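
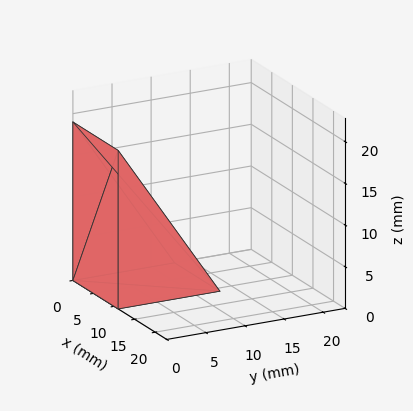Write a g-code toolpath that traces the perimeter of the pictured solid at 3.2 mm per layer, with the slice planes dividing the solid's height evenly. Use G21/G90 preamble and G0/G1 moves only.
Reading the render: the shape is a wedge (ramp): 11 × 13 mm base, rising to 19 mm along the y=0 edge and sloping linearly to z=0 at y=13 (dimensions read to the nearest mm from the axis ticks). For the g-code, the solid's height is divided into equal slices at the stated Δz and each level perimeter traced with G1 moves after a G0 lift.

; perimeter-only toolpath
G21 ; units = mm
G90 ; absolute positioning
G28 ; home
; layer 1
G0 Z3.2
G0 X0.0 Y0.0
G1 X11.0 Y0.0
G1 X11.0 Y10.8
G1 X0.0 Y10.8
G1 X0.0 Y0.0
; layer 2
G0 Z6.3
G0 X0.0 Y0.0
G1 X11.0 Y0.0
G1 X11.0 Y8.7
G1 X0.0 Y8.7
G1 X0.0 Y0.0
; layer 3
G0 Z9.5
G0 X0.0 Y0.0
G1 X11.0 Y0.0
G1 X11.0 Y6.5
G1 X0.0 Y6.5
G1 X0.0 Y0.0
; layer 4
G0 Z12.7
G0 X0.0 Y0.0
G1 X11.0 Y0.0
G1 X11.0 Y4.3
G1 X0.0 Y4.3
G1 X0.0 Y0.0
; layer 5
G0 Z15.8
G0 X0.0 Y0.0
G1 X11.0 Y0.0
G1 X11.0 Y2.2
G1 X0.0 Y2.2
G1 X0.0 Y0.0
M2 ; end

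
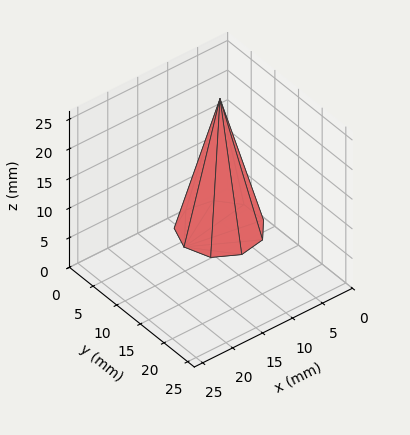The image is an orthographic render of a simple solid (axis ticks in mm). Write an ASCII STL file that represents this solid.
Reading the render: the shape is a regular 9-sided pyramid, base circumscribed radius ≈ 6 mm, apex at z ≈ 22 mm (dimensions read to the nearest mm from the axis ticks). For the STL, each face is triangulated and given an outward normal.

solid part
  facet normal 0.0000 0.0000 -1.0000
    outer loop
      vertex 7.04 11.91 0.00
      vertex 10.60 9.86 0.00
      vertex 12.00 6.00 0.00
    endloop
  endfacet
  facet normal 0.0000 0.0000 -1.0000
    outer loop
      vertex 3.00 11.20 0.00
      vertex 7.04 11.91 0.00
      vertex 12.00 6.00 0.00
    endloop
  endfacet
  facet normal 0.0000 0.0000 -1.0000
    outer loop
      vertex 0.36 8.05 0.00
      vertex 3.00 11.20 0.00
      vertex 12.00 6.00 0.00
    endloop
  endfacet
  facet normal 0.0000 0.0000 -1.0000
    outer loop
      vertex 0.36 3.95 0.00
      vertex 0.36 8.05 0.00
      vertex 12.00 6.00 0.00
    endloop
  endfacet
  facet normal 0.0000 0.0000 -1.0000
    outer loop
      vertex 3.00 0.80 0.00
      vertex 0.36 3.95 0.00
      vertex 12.00 6.00 0.00
    endloop
  endfacet
  facet normal 0.0000 0.0000 -1.0000
    outer loop
      vertex 7.04 0.09 0.00
      vertex 3.00 0.80 0.00
      vertex 12.00 6.00 0.00
    endloop
  endfacet
  facet normal 0.0000 0.0000 -1.0000
    outer loop
      vertex 10.60 2.14 0.00
      vertex 7.04 0.09 0.00
      vertex 12.00 6.00 0.00
    endloop
  endfacet
  facet normal 0.9106 0.3303 0.2484
    outer loop
      vertex 12.00 6.00 0.00
      vertex 10.60 9.86 0.00
      vertex 6.00 6.00 22.00
    endloop
  endfacet
  facet normal 0.4834 0.8394 0.2484
    outer loop
      vertex 10.60 9.86 0.00
      vertex 7.04 11.91 0.00
      vertex 6.00 6.00 22.00
    endloop
  endfacet
  facet normal -0.1677 0.9540 0.2484
    outer loop
      vertex 7.04 11.91 0.00
      vertex 3.00 11.20 0.00
      vertex 6.00 6.00 22.00
    endloop
  endfacet
  facet normal -0.7424 0.6222 0.2483
    outer loop
      vertex 3.00 11.20 0.00
      vertex 0.36 8.05 0.00
      vertex 6.00 6.00 22.00
    endloop
  endfacet
  facet normal -0.9687 0.0000 0.2483
    outer loop
      vertex 0.36 8.05 0.00
      vertex 0.36 3.95 0.00
      vertex 6.00 6.00 22.00
    endloop
  endfacet
  facet normal -0.7424 -0.6222 0.2483
    outer loop
      vertex 0.36 3.95 0.00
      vertex 3.00 0.80 0.00
      vertex 6.00 6.00 22.00
    endloop
  endfacet
  facet normal -0.1677 -0.9540 0.2484
    outer loop
      vertex 3.00 0.80 0.00
      vertex 7.04 0.09 0.00
      vertex 6.00 6.00 22.00
    endloop
  endfacet
  facet normal 0.4834 -0.8394 0.2484
    outer loop
      vertex 7.04 0.09 0.00
      vertex 10.60 2.14 0.00
      vertex 6.00 6.00 22.00
    endloop
  endfacet
  facet normal 0.9106 -0.3303 0.2484
    outer loop
      vertex 10.60 2.14 0.00
      vertex 12.00 6.00 0.00
      vertex 6.00 6.00 22.00
    endloop
  endfacet
endsolid part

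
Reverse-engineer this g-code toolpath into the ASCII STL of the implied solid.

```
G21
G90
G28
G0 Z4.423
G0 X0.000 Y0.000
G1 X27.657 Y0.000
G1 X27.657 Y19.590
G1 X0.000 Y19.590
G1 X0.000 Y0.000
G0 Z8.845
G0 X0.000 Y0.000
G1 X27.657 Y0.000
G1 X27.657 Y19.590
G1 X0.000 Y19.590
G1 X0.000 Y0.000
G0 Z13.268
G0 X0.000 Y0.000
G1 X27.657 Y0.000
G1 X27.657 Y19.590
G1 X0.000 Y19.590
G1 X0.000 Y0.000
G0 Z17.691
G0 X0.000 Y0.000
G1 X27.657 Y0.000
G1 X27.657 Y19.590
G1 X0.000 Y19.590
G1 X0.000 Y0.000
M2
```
solid part
  facet normal 0.0000 0.0000 -1.0000
    outer loop
      vertex 27.657 19.590 0.000
      vertex 27.657 0.000 0.000
      vertex 0.000 0.000 0.000
    endloop
  endfacet
  facet normal 0.0000 0.0000 -1.0000
    outer loop
      vertex 0.000 19.590 0.000
      vertex 27.657 19.590 0.000
      vertex 0.000 0.000 0.000
    endloop
  endfacet
  facet normal 0.0000 0.0000 1.0000
    outer loop
      vertex 0.000 0.000 17.691
      vertex 27.657 0.000 17.691
      vertex 27.657 19.590 17.691
    endloop
  endfacet
  facet normal 0.0000 0.0000 1.0000
    outer loop
      vertex 0.000 0.000 17.691
      vertex 27.657 19.590 17.691
      vertex 0.000 19.590 17.691
    endloop
  endfacet
  facet normal 0.0000 -1.0000 0.0000
    outer loop
      vertex 0.000 0.000 0.000
      vertex 27.657 0.000 0.000
      vertex 27.657 0.000 17.691
    endloop
  endfacet
  facet normal 0.0000 -1.0000 0.0000
    outer loop
      vertex 0.000 0.000 0.000
      vertex 27.657 0.000 17.691
      vertex 0.000 0.000 17.691
    endloop
  endfacet
  facet normal 0.0000 1.0000 0.0000
    outer loop
      vertex 27.657 19.590 17.691
      vertex 27.657 19.590 0.000
      vertex 0.000 19.590 0.000
    endloop
  endfacet
  facet normal 0.0000 1.0000 0.0000
    outer loop
      vertex 0.000 19.590 17.691
      vertex 27.657 19.590 17.691
      vertex 0.000 19.590 0.000
    endloop
  endfacet
  facet normal -1.0000 0.0000 0.0000
    outer loop
      vertex 0.000 19.590 17.691
      vertex 0.000 19.590 0.000
      vertex 0.000 0.000 0.000
    endloop
  endfacet
  facet normal -1.0000 0.0000 0.0000
    outer loop
      vertex 0.000 0.000 17.691
      vertex 0.000 19.590 17.691
      vertex 0.000 0.000 0.000
    endloop
  endfacet
  facet normal 1.0000 0.0000 0.0000
    outer loop
      vertex 27.657 0.000 0.000
      vertex 27.657 19.590 0.000
      vertex 27.657 19.590 17.691
    endloop
  endfacet
  facet normal 1.0000 0.0000 0.0000
    outer loop
      vertex 27.657 0.000 0.000
      vertex 27.657 19.590 17.691
      vertex 27.657 0.000 17.691
    endloop
  endfacet
endsolid part

The G0 Z moves step by Δz≈4.423 mm. Every layer's G1 loop is the same polygon, so the solid is a straight extrusion of it from z=0 to z≈17.7. Closing with flat bottom and top caps and triangulating gives 12 facets — a rectangular box, roughly 27.7 × 19.6 mm footprint and 17.7 mm tall.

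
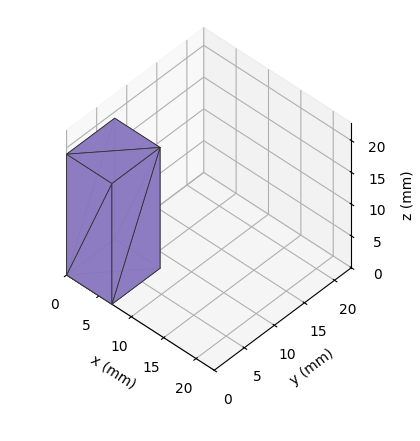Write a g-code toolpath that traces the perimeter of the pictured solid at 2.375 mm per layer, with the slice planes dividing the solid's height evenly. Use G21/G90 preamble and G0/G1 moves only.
Reading the render: the shape is a rectangular box, roughly 7 × 8 mm footprint and 19 mm tall (dimensions read to the nearest mm from the axis ticks). For the g-code, the solid's height is divided into equal slices at the stated Δz and each level perimeter traced with G1 moves after a G0 lift.

; perimeter-only toolpath
G21 ; units = mm
G90 ; absolute positioning
G28 ; home
; layer 1
G0 Z2.375
G0 X0.000 Y0.000
G1 X7.000 Y0.000
G1 X7.000 Y8.000
G1 X0.000 Y8.000
G1 X0.000 Y0.000
; layer 2
G0 Z4.750
G0 X0.000 Y0.000
G1 X7.000 Y0.000
G1 X7.000 Y8.000
G1 X0.000 Y8.000
G1 X0.000 Y0.000
; layer 3
G0 Z7.125
G0 X0.000 Y0.000
G1 X7.000 Y0.000
G1 X7.000 Y8.000
G1 X0.000 Y8.000
G1 X0.000 Y0.000
; layer 4
G0 Z9.500
G0 X0.000 Y0.000
G1 X7.000 Y0.000
G1 X7.000 Y8.000
G1 X0.000 Y8.000
G1 X0.000 Y0.000
; layer 5
G0 Z11.875
G0 X0.000 Y0.000
G1 X7.000 Y0.000
G1 X7.000 Y8.000
G1 X0.000 Y8.000
G1 X0.000 Y0.000
; layer 6
G0 Z14.250
G0 X0.000 Y0.000
G1 X7.000 Y0.000
G1 X7.000 Y8.000
G1 X0.000 Y8.000
G1 X0.000 Y0.000
; layer 7
G0 Z16.625
G0 X0.000 Y0.000
G1 X7.000 Y0.000
G1 X7.000 Y8.000
G1 X0.000 Y8.000
G1 X0.000 Y0.000
; layer 8
G0 Z19.000
G0 X0.000 Y0.000
G1 X7.000 Y0.000
G1 X7.000 Y8.000
G1 X0.000 Y8.000
G1 X0.000 Y0.000
M2 ; end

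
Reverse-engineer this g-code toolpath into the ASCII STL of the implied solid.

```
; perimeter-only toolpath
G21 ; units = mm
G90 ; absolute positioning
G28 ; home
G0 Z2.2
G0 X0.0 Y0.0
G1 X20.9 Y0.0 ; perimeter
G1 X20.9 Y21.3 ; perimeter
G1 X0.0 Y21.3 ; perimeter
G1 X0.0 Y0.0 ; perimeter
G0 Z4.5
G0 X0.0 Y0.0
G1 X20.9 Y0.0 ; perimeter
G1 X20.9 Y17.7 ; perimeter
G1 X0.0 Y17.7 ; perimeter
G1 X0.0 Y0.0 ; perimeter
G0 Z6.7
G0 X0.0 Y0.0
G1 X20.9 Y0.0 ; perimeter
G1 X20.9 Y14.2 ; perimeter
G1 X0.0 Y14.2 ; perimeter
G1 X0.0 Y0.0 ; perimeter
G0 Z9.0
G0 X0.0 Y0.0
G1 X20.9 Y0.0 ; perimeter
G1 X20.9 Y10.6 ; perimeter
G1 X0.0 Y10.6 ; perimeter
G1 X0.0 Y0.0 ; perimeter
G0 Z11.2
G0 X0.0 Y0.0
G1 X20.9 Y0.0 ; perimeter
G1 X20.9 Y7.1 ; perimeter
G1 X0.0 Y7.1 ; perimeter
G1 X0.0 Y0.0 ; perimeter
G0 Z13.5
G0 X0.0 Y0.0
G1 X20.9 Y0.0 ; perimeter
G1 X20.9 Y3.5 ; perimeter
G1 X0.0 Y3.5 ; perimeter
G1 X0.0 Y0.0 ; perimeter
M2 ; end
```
solid part
  facet normal 0.0000 0.0000 -1.0000
    outer loop
      vertex 20.9 24.8 0.0
      vertex 20.9 0.0 0.0
      vertex 0.0 0.0 0.0
    endloop
  endfacet
  facet normal 0.0000 0.0000 -1.0000
    outer loop
      vertex 0.0 24.8 0.0
      vertex 20.9 24.8 0.0
      vertex 0.0 0.0 0.0
    endloop
  endfacet
  facet normal 0.0000 -1.0000 0.0000
    outer loop
      vertex 0.0 0.0 0.0
      vertex 20.9 0.0 0.0
      vertex 20.9 0.0 15.7
    endloop
  endfacet
  facet normal 0.0000 -1.0000 0.0000
    outer loop
      vertex 0.0 0.0 0.0
      vertex 20.9 0.0 15.7
      vertex 0.0 0.0 15.7
    endloop
  endfacet
  facet normal 0.0000 0.5349 0.8449
    outer loop
      vertex 0.0 0.0 15.7
      vertex 20.9 0.0 15.7
      vertex 20.9 24.8 0.0
    endloop
  endfacet
  facet normal 0.0000 0.5349 0.8449
    outer loop
      vertex 0.0 0.0 15.7
      vertex 20.9 24.8 0.0
      vertex 0.0 24.8 0.0
    endloop
  endfacet
  facet normal -1.0000 0.0000 0.0000
    outer loop
      vertex 0.0 0.0 15.7
      vertex 0.0 24.8 0.0
      vertex 0.0 0.0 0.0
    endloop
  endfacet
  facet normal 1.0000 0.0000 0.0000
    outer loop
      vertex 20.9 0.0 0.0
      vertex 20.9 24.8 0.0
      vertex 20.9 0.0 15.7
    endloop
  endfacet
endsolid part

The G0 Z moves step by Δz≈2.2 mm. The G1 loops shrink linearly with z, so the solid tapers from its base footprint up to z≈15.7. Closing with a flat bottom cap and the tapered top and triangulating gives 8 facets — a wedge (ramp): 20.9 × 24.8 mm base, rising to 15.7 mm along the y=0 edge and sloping linearly to z=0 at y=24.8.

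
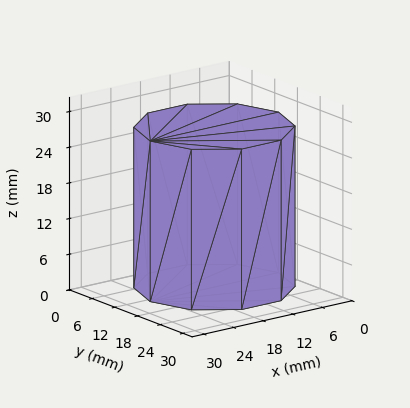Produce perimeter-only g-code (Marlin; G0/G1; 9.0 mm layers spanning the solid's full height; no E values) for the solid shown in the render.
Reading the render: the shape is a regular 10-sided prism (a cylinder approximated with 10 flat sides), circumscribed radius ≈ 13 mm, height ≈ 27 mm (dimensions read to the nearest mm from the axis ticks). For the g-code, the solid's height is divided into equal slices at the stated Δz and each level perimeter traced with G1 moves after a G0 lift.

; perimeter-only toolpath
G21 ; units = mm
G90 ; absolute positioning
G28 ; home
; layer 1
G0 Z9.0
G0 X26.0 Y13.0
G1 X23.5 Y20.6
G1 X17.0 Y25.4
G1 X9.0 Y25.4
G1 X2.5 Y20.6
G1 X0.0 Y13.0
G1 X2.5 Y5.4
G1 X9.0 Y0.6
G1 X17.0 Y0.6
G1 X23.5 Y5.4
G1 X26.0 Y13.0
; layer 2
G0 Z18.0
G0 X26.0 Y13.0
G1 X23.5 Y20.6
G1 X17.0 Y25.4
G1 X9.0 Y25.4
G1 X2.5 Y20.6
G1 X0.0 Y13.0
G1 X2.5 Y5.4
G1 X9.0 Y0.6
G1 X17.0 Y0.6
G1 X23.5 Y5.4
G1 X26.0 Y13.0
; layer 3
G0 Z27.0
G0 X26.0 Y13.0
G1 X23.5 Y20.6
G1 X17.0 Y25.4
G1 X9.0 Y25.4
G1 X2.5 Y20.6
G1 X0.0 Y13.0
G1 X2.5 Y5.4
G1 X9.0 Y0.6
G1 X17.0 Y0.6
G1 X23.5 Y5.4
G1 X26.0 Y13.0
M2 ; end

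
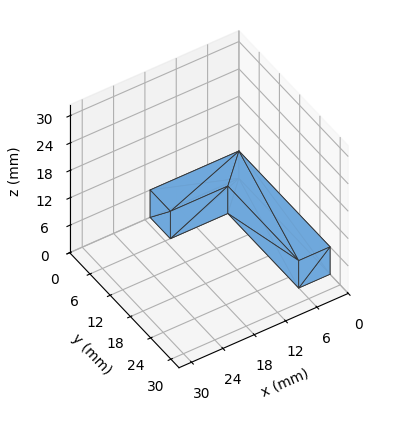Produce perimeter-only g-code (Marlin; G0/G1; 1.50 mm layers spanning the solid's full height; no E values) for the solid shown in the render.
Reading the render: the shape is an L-shaped prism: outer 17 × 27 mm, arm thicknesses ≈ 6 mm (horizontal) and 6 mm (vertical), extruded 6 mm in z (dimensions read to the nearest mm from the axis ticks). For the g-code, the solid's height is divided into equal slices at the stated Δz and each level perimeter traced with G1 moves after a G0 lift.

; perimeter-only toolpath
G21 ; units = mm
G90 ; absolute positioning
G28 ; home
; layer 1
G0 Z1.50
G0 X0.00 Y0.00
G1 X17.00 Y0.00
G1 X17.00 Y6.00
G1 X6.00 Y6.00
G1 X6.00 Y27.00
G1 X0.00 Y27.00
G1 X0.00 Y0.00
; layer 2
G0 Z3.00
G0 X0.00 Y0.00
G1 X17.00 Y0.00
G1 X17.00 Y6.00
G1 X6.00 Y6.00
G1 X6.00 Y27.00
G1 X0.00 Y27.00
G1 X0.00 Y0.00
; layer 3
G0 Z4.50
G0 X0.00 Y0.00
G1 X17.00 Y0.00
G1 X17.00 Y6.00
G1 X6.00 Y6.00
G1 X6.00 Y27.00
G1 X0.00 Y27.00
G1 X0.00 Y0.00
; layer 4
G0 Z6.00
G0 X0.00 Y0.00
G1 X17.00 Y0.00
G1 X17.00 Y6.00
G1 X6.00 Y6.00
G1 X6.00 Y27.00
G1 X0.00 Y27.00
G1 X0.00 Y0.00
M2 ; end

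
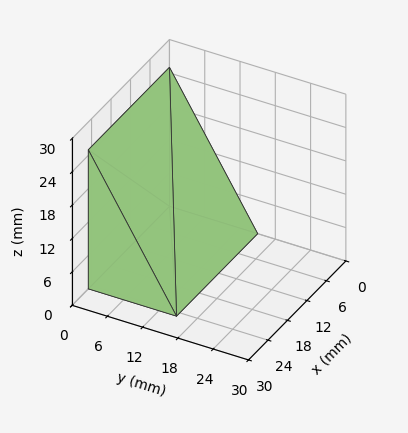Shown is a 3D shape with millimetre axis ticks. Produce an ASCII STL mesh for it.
Reading the render: the shape is a wedge (ramp): 25 × 15 mm base, rising to 25 mm along the y=0 edge and sloping linearly to z=0 at y=15 (dimensions read to the nearest mm from the axis ticks). For the STL, each face is triangulated and given an outward normal.

solid part
  facet normal 0.0000 0.0000 -1.0000
    outer loop
      vertex 25.00 15.00 0.00
      vertex 25.00 0.00 0.00
      vertex 0.00 0.00 0.00
    endloop
  endfacet
  facet normal 0.0000 0.0000 -1.0000
    outer loop
      vertex 0.00 15.00 0.00
      vertex 25.00 15.00 0.00
      vertex 0.00 0.00 0.00
    endloop
  endfacet
  facet normal 0.0000 -1.0000 0.0000
    outer loop
      vertex 0.00 0.00 0.00
      vertex 25.00 0.00 0.00
      vertex 25.00 0.00 25.00
    endloop
  endfacet
  facet normal 0.0000 -1.0000 0.0000
    outer loop
      vertex 0.00 0.00 0.00
      vertex 25.00 0.00 25.00
      vertex 0.00 0.00 25.00
    endloop
  endfacet
  facet normal 0.0000 0.8575 0.5145
    outer loop
      vertex 0.00 0.00 25.00
      vertex 25.00 0.00 25.00
      vertex 25.00 15.00 0.00
    endloop
  endfacet
  facet normal 0.0000 0.8575 0.5145
    outer loop
      vertex 0.00 0.00 25.00
      vertex 25.00 15.00 0.00
      vertex 0.00 15.00 0.00
    endloop
  endfacet
  facet normal -1.0000 0.0000 0.0000
    outer loop
      vertex 0.00 0.00 25.00
      vertex 0.00 15.00 0.00
      vertex 0.00 0.00 0.00
    endloop
  endfacet
  facet normal 1.0000 0.0000 0.0000
    outer loop
      vertex 25.00 0.00 0.00
      vertex 25.00 15.00 0.00
      vertex 25.00 0.00 25.00
    endloop
  endfacet
endsolid part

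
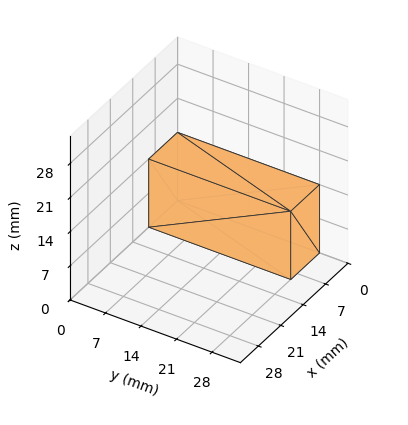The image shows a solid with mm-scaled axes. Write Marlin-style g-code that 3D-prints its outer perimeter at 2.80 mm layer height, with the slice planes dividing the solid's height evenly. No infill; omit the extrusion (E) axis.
Reading the render: the shape is a rectangular box, roughly 9 × 28 mm footprint and 14 mm tall (dimensions read to the nearest mm from the axis ticks). For the g-code, the solid's height is divided into equal slices at the stated Δz and each level perimeter traced with G1 moves after a G0 lift.

; perimeter-only toolpath
G21 ; units = mm
G90 ; absolute positioning
G28 ; home
; layer 1
G0 Z2.80
G0 X0.00 Y0.00
G1 X9.00 Y0.00
G1 X9.00 Y28.00
G1 X0.00 Y28.00
G1 X0.00 Y0.00
; layer 2
G0 Z5.60
G0 X0.00 Y0.00
G1 X9.00 Y0.00
G1 X9.00 Y28.00
G1 X0.00 Y28.00
G1 X0.00 Y0.00
; layer 3
G0 Z8.40
G0 X0.00 Y0.00
G1 X9.00 Y0.00
G1 X9.00 Y28.00
G1 X0.00 Y28.00
G1 X0.00 Y0.00
; layer 4
G0 Z11.20
G0 X0.00 Y0.00
G1 X9.00 Y0.00
G1 X9.00 Y28.00
G1 X0.00 Y28.00
G1 X0.00 Y0.00
; layer 5
G0 Z14.00
G0 X0.00 Y0.00
G1 X9.00 Y0.00
G1 X9.00 Y28.00
G1 X0.00 Y28.00
G1 X0.00 Y0.00
M2 ; end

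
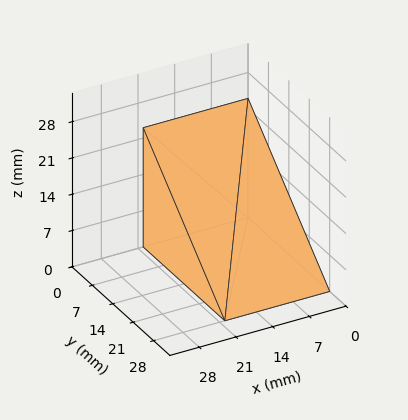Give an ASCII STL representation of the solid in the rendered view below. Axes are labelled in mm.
Reading the render: the shape is a wedge (ramp): 20 × 28 mm base, rising to 23 mm along the y=0 edge and sloping linearly to z=0 at y=28 (dimensions read to the nearest mm from the axis ticks). For the STL, each face is triangulated and given an outward normal.

solid part
  facet normal 0.0000 0.0000 -1.0000
    outer loop
      vertex 20.000 28.000 0.000
      vertex 20.000 0.000 0.000
      vertex 0.000 0.000 0.000
    endloop
  endfacet
  facet normal 0.0000 0.0000 -1.0000
    outer loop
      vertex 0.000 28.000 0.000
      vertex 20.000 28.000 0.000
      vertex 0.000 0.000 0.000
    endloop
  endfacet
  facet normal 0.0000 -1.0000 0.0000
    outer loop
      vertex 0.000 0.000 0.000
      vertex 20.000 0.000 0.000
      vertex 20.000 0.000 23.000
    endloop
  endfacet
  facet normal 0.0000 -1.0000 0.0000
    outer loop
      vertex 0.000 0.000 0.000
      vertex 20.000 0.000 23.000
      vertex 0.000 0.000 23.000
    endloop
  endfacet
  facet normal 0.0000 0.6347 0.7727
    outer loop
      vertex 0.000 0.000 23.000
      vertex 20.000 0.000 23.000
      vertex 20.000 28.000 0.000
    endloop
  endfacet
  facet normal 0.0000 0.6347 0.7727
    outer loop
      vertex 0.000 0.000 23.000
      vertex 20.000 28.000 0.000
      vertex 0.000 28.000 0.000
    endloop
  endfacet
  facet normal -1.0000 0.0000 0.0000
    outer loop
      vertex 0.000 0.000 23.000
      vertex 0.000 28.000 0.000
      vertex 0.000 0.000 0.000
    endloop
  endfacet
  facet normal 1.0000 0.0000 0.0000
    outer loop
      vertex 20.000 0.000 0.000
      vertex 20.000 28.000 0.000
      vertex 20.000 0.000 23.000
    endloop
  endfacet
endsolid part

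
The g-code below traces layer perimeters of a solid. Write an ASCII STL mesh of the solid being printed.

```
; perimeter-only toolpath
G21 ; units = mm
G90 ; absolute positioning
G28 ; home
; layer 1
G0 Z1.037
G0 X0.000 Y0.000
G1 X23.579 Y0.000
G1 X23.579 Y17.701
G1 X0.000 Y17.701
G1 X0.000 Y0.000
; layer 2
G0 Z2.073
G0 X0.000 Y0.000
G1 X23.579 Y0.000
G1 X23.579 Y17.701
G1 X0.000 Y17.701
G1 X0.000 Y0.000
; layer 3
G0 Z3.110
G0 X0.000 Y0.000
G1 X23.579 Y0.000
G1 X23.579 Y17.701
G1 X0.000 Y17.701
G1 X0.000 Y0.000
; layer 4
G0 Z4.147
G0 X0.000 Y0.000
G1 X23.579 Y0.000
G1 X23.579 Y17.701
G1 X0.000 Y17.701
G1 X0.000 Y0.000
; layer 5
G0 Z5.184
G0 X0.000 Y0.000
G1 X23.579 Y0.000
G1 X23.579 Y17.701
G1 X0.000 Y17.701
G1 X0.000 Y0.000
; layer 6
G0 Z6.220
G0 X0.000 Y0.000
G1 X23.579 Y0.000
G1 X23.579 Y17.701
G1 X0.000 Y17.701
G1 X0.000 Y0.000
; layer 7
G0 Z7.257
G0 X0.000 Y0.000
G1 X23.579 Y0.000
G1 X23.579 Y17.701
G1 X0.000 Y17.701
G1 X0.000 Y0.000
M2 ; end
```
solid part
  facet normal 0.0000 0.0000 -1.0000
    outer loop
      vertex 23.579 17.701 0.000
      vertex 23.579 0.000 0.000
      vertex 0.000 0.000 0.000
    endloop
  endfacet
  facet normal 0.0000 0.0000 -1.0000
    outer loop
      vertex 0.000 17.701 0.000
      vertex 23.579 17.701 0.000
      vertex 0.000 0.000 0.000
    endloop
  endfacet
  facet normal 0.0000 0.0000 1.0000
    outer loop
      vertex 0.000 0.000 7.257
      vertex 23.579 0.000 7.257
      vertex 23.579 17.701 7.257
    endloop
  endfacet
  facet normal 0.0000 0.0000 1.0000
    outer loop
      vertex 0.000 0.000 7.257
      vertex 23.579 17.701 7.257
      vertex 0.000 17.701 7.257
    endloop
  endfacet
  facet normal 0.0000 -1.0000 0.0000
    outer loop
      vertex 0.000 0.000 0.000
      vertex 23.579 0.000 0.000
      vertex 23.579 0.000 7.257
    endloop
  endfacet
  facet normal 0.0000 -1.0000 0.0000
    outer loop
      vertex 0.000 0.000 0.000
      vertex 23.579 0.000 7.257
      vertex 0.000 0.000 7.257
    endloop
  endfacet
  facet normal 0.0000 1.0000 0.0000
    outer loop
      vertex 23.579 17.701 7.257
      vertex 23.579 17.701 0.000
      vertex 0.000 17.701 0.000
    endloop
  endfacet
  facet normal 0.0000 1.0000 0.0000
    outer loop
      vertex 0.000 17.701 7.257
      vertex 23.579 17.701 7.257
      vertex 0.000 17.701 0.000
    endloop
  endfacet
  facet normal -1.0000 0.0000 0.0000
    outer loop
      vertex 0.000 17.701 7.257
      vertex 0.000 17.701 0.000
      vertex 0.000 0.000 0.000
    endloop
  endfacet
  facet normal -1.0000 0.0000 0.0000
    outer loop
      vertex 0.000 0.000 7.257
      vertex 0.000 17.701 7.257
      vertex 0.000 0.000 0.000
    endloop
  endfacet
  facet normal 1.0000 0.0000 0.0000
    outer loop
      vertex 23.579 0.000 0.000
      vertex 23.579 17.701 0.000
      vertex 23.579 17.701 7.257
    endloop
  endfacet
  facet normal 1.0000 0.0000 0.0000
    outer loop
      vertex 23.579 0.000 0.000
      vertex 23.579 17.701 7.257
      vertex 23.579 0.000 7.257
    endloop
  endfacet
endsolid part

The G0 Z moves step by Δz≈1.037 mm. Every layer's G1 loop is the same polygon, so the solid is a straight extrusion of it from z=0 to z≈7.26. Closing with flat bottom and top caps and triangulating gives 12 facets — a rectangular box, roughly 23.6 × 17.7 mm footprint and 7.26 mm tall.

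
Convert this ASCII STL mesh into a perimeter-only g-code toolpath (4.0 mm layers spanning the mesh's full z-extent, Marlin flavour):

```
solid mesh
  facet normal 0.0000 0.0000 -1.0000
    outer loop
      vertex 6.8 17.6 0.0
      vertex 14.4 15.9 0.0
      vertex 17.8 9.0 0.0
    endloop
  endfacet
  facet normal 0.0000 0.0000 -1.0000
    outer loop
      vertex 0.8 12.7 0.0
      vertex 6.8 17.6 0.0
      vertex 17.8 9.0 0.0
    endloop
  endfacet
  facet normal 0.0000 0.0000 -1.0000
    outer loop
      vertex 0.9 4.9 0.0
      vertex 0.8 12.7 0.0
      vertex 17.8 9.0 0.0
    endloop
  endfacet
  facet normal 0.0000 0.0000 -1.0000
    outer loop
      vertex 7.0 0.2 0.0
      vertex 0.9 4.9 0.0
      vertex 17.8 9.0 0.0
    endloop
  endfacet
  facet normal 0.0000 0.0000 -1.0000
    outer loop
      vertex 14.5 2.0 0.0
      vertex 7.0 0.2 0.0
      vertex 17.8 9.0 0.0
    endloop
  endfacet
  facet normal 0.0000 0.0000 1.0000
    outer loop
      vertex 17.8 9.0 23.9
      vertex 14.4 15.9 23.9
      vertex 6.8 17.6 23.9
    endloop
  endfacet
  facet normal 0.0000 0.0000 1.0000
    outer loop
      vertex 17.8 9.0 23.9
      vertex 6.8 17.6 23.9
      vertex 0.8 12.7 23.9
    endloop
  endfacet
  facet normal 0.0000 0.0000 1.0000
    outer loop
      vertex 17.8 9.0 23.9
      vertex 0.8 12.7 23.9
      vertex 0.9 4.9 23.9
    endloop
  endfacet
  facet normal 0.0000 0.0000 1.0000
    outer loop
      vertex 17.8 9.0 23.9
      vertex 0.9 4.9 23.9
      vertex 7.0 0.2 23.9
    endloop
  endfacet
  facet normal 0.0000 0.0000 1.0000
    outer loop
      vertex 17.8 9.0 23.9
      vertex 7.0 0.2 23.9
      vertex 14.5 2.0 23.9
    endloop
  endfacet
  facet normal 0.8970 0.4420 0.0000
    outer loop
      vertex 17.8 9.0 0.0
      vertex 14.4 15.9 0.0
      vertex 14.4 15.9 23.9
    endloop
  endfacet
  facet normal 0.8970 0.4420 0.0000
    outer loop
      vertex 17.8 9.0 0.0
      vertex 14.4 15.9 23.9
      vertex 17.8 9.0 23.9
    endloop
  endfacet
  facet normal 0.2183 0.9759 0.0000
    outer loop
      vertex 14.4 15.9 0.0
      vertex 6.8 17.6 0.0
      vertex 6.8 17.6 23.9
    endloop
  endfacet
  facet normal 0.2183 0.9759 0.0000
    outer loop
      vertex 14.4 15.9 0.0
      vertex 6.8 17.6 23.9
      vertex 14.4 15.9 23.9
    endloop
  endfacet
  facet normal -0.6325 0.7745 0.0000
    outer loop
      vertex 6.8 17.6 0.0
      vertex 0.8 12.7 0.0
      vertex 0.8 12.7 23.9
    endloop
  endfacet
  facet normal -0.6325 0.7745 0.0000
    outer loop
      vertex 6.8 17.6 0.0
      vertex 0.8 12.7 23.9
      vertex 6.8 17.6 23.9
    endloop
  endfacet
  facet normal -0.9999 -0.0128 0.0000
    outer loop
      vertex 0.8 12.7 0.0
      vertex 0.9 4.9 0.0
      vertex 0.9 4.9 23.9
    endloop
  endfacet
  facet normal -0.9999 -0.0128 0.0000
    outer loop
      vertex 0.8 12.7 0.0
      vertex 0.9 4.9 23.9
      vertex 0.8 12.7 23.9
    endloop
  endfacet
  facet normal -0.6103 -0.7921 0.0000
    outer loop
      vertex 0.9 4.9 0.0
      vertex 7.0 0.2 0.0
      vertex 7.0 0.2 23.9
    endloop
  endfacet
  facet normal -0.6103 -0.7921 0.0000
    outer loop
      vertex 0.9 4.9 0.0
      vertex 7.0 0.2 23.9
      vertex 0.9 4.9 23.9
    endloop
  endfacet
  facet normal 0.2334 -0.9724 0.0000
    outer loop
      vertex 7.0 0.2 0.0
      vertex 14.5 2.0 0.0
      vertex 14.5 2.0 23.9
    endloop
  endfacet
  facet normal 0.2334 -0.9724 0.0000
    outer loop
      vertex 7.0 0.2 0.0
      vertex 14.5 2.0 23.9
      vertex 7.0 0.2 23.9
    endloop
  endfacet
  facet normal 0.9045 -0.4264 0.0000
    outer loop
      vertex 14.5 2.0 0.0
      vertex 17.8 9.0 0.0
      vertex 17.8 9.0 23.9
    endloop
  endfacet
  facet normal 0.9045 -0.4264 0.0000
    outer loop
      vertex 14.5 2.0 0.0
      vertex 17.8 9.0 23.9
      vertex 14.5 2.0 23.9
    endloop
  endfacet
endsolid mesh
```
; perimeter-only toolpath
G21 ; units = mm
G90 ; absolute positioning
G28 ; home
; layer 1
G0 Z4.0
G0 X17.8 Y9.0
G1 X14.4 Y15.9
G1 X6.8 Y17.6
G1 X0.8 Y12.7
G1 X0.9 Y4.9
G1 X7.0 Y0.2
G1 X14.5 Y2.0
G1 X17.8 Y9.0
; layer 2
G0 Z8.0
G0 X17.8 Y9.0
G1 X14.4 Y15.9
G1 X6.8 Y17.6
G1 X0.8 Y12.7
G1 X0.9 Y4.9
G1 X7.0 Y0.2
G1 X14.5 Y2.0
G1 X17.8 Y9.0
; layer 3
G0 Z11.9
G0 X17.8 Y9.0
G1 X14.4 Y15.9
G1 X6.8 Y17.6
G1 X0.8 Y12.7
G1 X0.9 Y4.9
G1 X7.0 Y0.2
G1 X14.5 Y2.0
G1 X17.8 Y9.0
; layer 4
G0 Z15.9
G0 X17.8 Y9.0
G1 X14.4 Y15.9
G1 X6.8 Y17.6
G1 X0.8 Y12.7
G1 X0.9 Y4.9
G1 X7.0 Y0.2
G1 X14.5 Y2.0
G1 X17.8 Y9.0
; layer 5
G0 Z19.9
G0 X17.8 Y9.0
G1 X14.4 Y15.9
G1 X6.8 Y17.6
G1 X0.8 Y12.7
G1 X0.9 Y4.9
G1 X7.0 Y0.2
G1 X14.5 Y2.0
G1 X17.8 Y9.0
; layer 6
G0 Z23.9
G0 X17.8 Y9.0
G1 X14.4 Y15.9
G1 X6.8 Y17.6
G1 X0.8 Y12.7
G1 X0.9 Y4.9
G1 X7.0 Y0.2
G1 X14.5 Y2.0
G1 X17.8 Y9.0
M2 ; end

The solid is a regular 7-sided prism (a cylinder approximated with 7 flat sides), circumscribed radius ≈ 8.9 mm, height ≈ 23.9 mm. Slicing at Δz = 4.0 mm — 6 equal slices spanning the solid's height, so layer i sits at z = i·h/6 — gives 6 non-empty perimeters. Each is a 7-segment closed polygon; G0 lifts to the layer z and rapids to the start vertex, then G1 traces the edges.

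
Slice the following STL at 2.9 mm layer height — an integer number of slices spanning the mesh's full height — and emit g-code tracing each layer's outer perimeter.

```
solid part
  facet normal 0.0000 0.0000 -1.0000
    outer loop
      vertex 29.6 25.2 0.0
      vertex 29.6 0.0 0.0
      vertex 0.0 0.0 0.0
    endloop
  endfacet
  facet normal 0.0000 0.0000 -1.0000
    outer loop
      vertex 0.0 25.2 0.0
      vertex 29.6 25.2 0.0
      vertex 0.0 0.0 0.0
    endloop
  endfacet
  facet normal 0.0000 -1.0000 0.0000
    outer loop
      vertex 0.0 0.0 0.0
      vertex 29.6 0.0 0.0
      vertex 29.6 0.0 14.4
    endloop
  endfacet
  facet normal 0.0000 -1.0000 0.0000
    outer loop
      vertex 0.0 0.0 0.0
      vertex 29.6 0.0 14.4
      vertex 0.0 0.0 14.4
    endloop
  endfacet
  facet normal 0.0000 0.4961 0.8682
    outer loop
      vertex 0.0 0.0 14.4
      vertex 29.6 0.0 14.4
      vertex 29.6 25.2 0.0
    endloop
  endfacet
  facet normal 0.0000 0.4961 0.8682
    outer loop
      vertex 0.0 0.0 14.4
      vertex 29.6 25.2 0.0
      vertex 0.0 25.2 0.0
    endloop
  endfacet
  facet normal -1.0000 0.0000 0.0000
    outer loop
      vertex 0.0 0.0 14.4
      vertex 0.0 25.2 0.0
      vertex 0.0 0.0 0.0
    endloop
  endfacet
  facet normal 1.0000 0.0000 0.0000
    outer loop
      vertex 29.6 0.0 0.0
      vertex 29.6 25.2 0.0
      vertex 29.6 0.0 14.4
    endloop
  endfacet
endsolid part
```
; perimeter-only toolpath
G21 ; units = mm
G90 ; absolute positioning
G28 ; home
; layer 1
G0 Z2.9
G0 X0.0 Y0.0
G1 X29.6 Y0.0
G1 X29.6 Y20.2
G1 X0.0 Y20.2
G1 X0.0 Y0.0
; layer 2
G0 Z5.8
G0 X0.0 Y0.0
G1 X29.6 Y0.0
G1 X29.6 Y15.1
G1 X0.0 Y15.1
G1 X0.0 Y0.0
; layer 3
G0 Z8.6
G0 X0.0 Y0.0
G1 X29.6 Y0.0
G1 X29.6 Y10.1
G1 X0.0 Y10.1
G1 X0.0 Y0.0
; layer 4
G0 Z11.5
G0 X0.0 Y0.0
G1 X29.6 Y0.0
G1 X29.6 Y5.0
G1 X0.0 Y5.0
G1 X0.0 Y0.0
M2 ; end

The solid is a wedge (ramp): 29.6 × 25.2 mm base, rising to 14.4 mm along the y=0 edge and sloping linearly to z=0 at y=25.2. Slicing at Δz = 2.9 mm — 5 equal slices spanning the solid's height, so layer i sits at z = i·h/5 — gives 4 non-empty perimeters. Each is a 4-segment closed polygon; G0 lifts to the layer z and rapids to the start vertex, then G1 traces the edges. The cross-section shrinks linearly with z (the slice at the apex is degenerate and omitted).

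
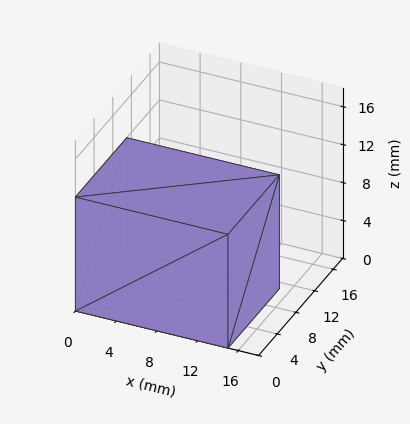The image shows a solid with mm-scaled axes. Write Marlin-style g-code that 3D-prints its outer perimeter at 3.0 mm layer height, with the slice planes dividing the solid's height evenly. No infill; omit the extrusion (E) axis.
Reading the render: the shape is a rectangular box, roughly 15 × 11 mm footprint and 12 mm tall (dimensions read to the nearest mm from the axis ticks). For the g-code, the solid's height is divided into equal slices at the stated Δz and each level perimeter traced with G1 moves after a G0 lift.

; perimeter-only toolpath
G21 ; units = mm
G90 ; absolute positioning
G28 ; home
; layer 1
G0 Z3.0
G0 X0.0 Y0.0
G1 X15.0 Y0.0
G1 X15.0 Y11.0
G1 X0.0 Y11.0
G1 X0.0 Y0.0
; layer 2
G0 Z6.0
G0 X0.0 Y0.0
G1 X15.0 Y0.0
G1 X15.0 Y11.0
G1 X0.0 Y11.0
G1 X0.0 Y0.0
; layer 3
G0 Z9.0
G0 X0.0 Y0.0
G1 X15.0 Y0.0
G1 X15.0 Y11.0
G1 X0.0 Y11.0
G1 X0.0 Y0.0
; layer 4
G0 Z12.0
G0 X0.0 Y0.0
G1 X15.0 Y0.0
G1 X15.0 Y11.0
G1 X0.0 Y11.0
G1 X0.0 Y0.0
M2 ; end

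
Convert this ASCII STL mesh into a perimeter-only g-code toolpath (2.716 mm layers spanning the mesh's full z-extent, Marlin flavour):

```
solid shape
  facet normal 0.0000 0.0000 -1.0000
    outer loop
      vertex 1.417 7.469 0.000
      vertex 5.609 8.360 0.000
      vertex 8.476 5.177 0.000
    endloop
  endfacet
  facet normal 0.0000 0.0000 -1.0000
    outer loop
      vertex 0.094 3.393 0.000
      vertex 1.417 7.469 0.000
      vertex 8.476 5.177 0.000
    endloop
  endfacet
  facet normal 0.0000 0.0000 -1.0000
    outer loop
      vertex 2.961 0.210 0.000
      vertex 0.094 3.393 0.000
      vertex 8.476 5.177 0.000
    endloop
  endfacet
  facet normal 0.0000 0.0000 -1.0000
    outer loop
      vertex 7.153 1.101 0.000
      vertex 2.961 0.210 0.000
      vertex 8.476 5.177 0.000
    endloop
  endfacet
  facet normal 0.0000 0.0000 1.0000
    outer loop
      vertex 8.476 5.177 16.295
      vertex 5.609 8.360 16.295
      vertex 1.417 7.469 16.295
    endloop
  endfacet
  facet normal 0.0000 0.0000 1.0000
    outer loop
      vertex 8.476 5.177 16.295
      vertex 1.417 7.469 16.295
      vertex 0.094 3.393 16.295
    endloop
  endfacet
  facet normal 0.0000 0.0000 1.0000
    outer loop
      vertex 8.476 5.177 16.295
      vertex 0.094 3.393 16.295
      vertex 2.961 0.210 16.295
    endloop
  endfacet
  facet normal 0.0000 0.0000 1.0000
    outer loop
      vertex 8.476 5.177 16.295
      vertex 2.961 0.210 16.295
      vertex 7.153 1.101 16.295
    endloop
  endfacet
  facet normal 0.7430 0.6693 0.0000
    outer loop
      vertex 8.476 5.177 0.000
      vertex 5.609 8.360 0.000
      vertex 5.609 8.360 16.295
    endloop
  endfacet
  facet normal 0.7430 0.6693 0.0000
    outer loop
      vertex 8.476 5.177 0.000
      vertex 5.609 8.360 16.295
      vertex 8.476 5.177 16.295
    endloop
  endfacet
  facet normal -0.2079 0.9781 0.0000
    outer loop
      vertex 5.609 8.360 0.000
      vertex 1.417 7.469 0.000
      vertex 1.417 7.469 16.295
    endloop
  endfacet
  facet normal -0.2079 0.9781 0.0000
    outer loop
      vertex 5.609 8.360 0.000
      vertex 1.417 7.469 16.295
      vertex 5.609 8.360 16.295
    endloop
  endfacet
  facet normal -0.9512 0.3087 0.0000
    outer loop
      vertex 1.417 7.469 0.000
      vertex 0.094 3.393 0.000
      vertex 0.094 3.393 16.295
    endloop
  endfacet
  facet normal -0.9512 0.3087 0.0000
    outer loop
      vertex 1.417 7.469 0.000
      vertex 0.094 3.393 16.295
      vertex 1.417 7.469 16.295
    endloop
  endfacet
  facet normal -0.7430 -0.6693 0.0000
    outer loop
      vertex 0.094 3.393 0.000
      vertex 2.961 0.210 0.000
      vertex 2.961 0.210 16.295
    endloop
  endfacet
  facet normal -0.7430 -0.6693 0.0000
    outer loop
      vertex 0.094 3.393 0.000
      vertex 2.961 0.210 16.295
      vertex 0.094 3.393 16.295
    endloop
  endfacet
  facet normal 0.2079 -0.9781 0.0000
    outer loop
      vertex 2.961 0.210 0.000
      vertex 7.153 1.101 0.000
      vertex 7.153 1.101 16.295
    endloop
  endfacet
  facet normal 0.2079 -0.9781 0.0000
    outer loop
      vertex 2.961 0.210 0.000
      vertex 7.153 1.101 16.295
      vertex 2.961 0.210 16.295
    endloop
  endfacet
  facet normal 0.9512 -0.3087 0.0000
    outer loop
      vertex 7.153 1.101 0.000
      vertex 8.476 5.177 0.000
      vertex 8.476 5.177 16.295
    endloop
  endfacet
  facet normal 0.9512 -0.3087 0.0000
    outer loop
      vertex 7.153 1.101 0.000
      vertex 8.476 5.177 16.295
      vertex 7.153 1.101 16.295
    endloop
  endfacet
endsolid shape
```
; perimeter-only toolpath
G21 ; units = mm
G90 ; absolute positioning
G28 ; home
; layer 1
G0 Z2.716
G0 X8.476 Y5.177
G1 X5.609 Y8.360
G1 X1.417 Y7.469
G1 X0.094 Y3.393
G1 X2.961 Y0.210
G1 X7.153 Y1.101
G1 X8.476 Y5.177
; layer 2
G0 Z5.432
G0 X8.476 Y5.177
G1 X5.609 Y8.360
G1 X1.417 Y7.469
G1 X0.094 Y3.393
G1 X2.961 Y0.210
G1 X7.153 Y1.101
G1 X8.476 Y5.177
; layer 3
G0 Z8.148
G0 X8.476 Y5.177
G1 X5.609 Y8.360
G1 X1.417 Y7.469
G1 X0.094 Y3.393
G1 X2.961 Y0.210
G1 X7.153 Y1.101
G1 X8.476 Y5.177
; layer 4
G0 Z10.863
G0 X8.476 Y5.177
G1 X5.609 Y8.360
G1 X1.417 Y7.469
G1 X0.094 Y3.393
G1 X2.961 Y0.210
G1 X7.153 Y1.101
G1 X8.476 Y5.177
; layer 5
G0 Z13.579
G0 X8.476 Y5.177
G1 X5.609 Y8.360
G1 X1.417 Y7.469
G1 X0.094 Y3.393
G1 X2.961 Y0.210
G1 X7.153 Y1.101
G1 X8.476 Y5.177
; layer 6
G0 Z16.295
G0 X8.476 Y5.177
G1 X5.609 Y8.360
G1 X1.417 Y7.469
G1 X0.094 Y3.393
G1 X2.961 Y0.210
G1 X7.153 Y1.101
G1 X8.476 Y5.177
M2 ; end

The solid is a regular 6-sided prism (a cylinder approximated with 6 flat sides), circumscribed radius ≈ 4.29 mm, height ≈ 16.3 mm. Slicing at Δz = 2.716 mm — 6 equal slices spanning the solid's height, so layer i sits at z = i·h/6 — gives 6 non-empty perimeters. Each is a 6-segment closed polygon; G0 lifts to the layer z and rapids to the start vertex, then G1 traces the edges.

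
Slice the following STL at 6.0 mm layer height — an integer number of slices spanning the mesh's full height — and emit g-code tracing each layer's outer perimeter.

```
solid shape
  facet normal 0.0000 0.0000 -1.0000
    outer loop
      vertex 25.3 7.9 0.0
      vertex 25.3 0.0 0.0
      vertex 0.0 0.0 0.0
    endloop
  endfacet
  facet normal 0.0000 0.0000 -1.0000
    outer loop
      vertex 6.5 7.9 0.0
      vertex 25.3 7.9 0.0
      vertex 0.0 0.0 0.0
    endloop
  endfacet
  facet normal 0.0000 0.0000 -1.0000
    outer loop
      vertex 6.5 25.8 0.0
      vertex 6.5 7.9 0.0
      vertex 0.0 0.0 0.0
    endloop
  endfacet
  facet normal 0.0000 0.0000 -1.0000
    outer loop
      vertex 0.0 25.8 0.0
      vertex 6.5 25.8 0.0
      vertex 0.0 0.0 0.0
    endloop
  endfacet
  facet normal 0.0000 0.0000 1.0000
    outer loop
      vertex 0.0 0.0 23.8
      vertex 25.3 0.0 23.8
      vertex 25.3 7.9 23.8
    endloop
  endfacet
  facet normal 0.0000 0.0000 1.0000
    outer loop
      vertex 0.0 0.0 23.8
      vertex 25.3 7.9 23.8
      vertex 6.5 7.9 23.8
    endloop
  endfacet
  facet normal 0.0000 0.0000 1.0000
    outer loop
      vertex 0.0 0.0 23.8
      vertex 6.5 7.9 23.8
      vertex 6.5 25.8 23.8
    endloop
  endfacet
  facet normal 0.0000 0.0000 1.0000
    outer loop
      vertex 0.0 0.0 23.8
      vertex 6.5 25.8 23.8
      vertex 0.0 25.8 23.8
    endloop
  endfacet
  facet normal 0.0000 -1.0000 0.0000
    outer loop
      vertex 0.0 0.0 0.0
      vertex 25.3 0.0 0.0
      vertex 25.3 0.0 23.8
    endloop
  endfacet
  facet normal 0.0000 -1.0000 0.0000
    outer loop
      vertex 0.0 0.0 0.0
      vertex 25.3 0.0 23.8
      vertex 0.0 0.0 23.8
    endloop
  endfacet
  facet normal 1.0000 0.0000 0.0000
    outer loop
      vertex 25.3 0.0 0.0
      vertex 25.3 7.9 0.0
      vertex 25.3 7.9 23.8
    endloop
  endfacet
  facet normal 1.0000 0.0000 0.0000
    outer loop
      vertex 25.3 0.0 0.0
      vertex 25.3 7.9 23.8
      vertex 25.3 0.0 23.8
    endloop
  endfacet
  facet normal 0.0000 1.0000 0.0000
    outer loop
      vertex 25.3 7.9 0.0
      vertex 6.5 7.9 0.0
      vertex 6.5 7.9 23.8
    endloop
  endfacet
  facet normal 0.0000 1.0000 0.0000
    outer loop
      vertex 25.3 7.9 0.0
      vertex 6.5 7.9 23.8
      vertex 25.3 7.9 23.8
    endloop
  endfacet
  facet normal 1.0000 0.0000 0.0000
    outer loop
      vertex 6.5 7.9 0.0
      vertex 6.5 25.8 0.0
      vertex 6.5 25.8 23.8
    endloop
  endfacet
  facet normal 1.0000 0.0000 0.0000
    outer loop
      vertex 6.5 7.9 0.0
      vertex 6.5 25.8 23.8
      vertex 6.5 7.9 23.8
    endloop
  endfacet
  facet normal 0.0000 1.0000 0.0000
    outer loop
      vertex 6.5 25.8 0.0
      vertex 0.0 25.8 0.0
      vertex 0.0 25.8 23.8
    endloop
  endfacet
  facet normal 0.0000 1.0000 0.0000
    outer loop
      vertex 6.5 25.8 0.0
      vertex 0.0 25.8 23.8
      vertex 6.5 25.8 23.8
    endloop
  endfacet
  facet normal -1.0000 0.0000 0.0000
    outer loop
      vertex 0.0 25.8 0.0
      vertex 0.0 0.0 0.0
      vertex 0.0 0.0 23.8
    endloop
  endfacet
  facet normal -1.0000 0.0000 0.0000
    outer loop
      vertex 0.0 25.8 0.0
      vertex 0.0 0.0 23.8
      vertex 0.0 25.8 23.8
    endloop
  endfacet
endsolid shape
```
; perimeter-only toolpath
G21 ; units = mm
G90 ; absolute positioning
G28 ; home
; layer 1
G0 Z6.0
G0 X0.0 Y0.0
G1 X25.3 Y0.0
G1 X25.3 Y7.9
G1 X6.5 Y7.9
G1 X6.5 Y25.8
G1 X0.0 Y25.8
G1 X0.0 Y0.0
; layer 2
G0 Z11.9
G0 X0.0 Y0.0
G1 X25.3 Y0.0
G1 X25.3 Y7.9
G1 X6.5 Y7.9
G1 X6.5 Y25.8
G1 X0.0 Y25.8
G1 X0.0 Y0.0
; layer 3
G0 Z17.9
G0 X0.0 Y0.0
G1 X25.3 Y0.0
G1 X25.3 Y7.9
G1 X6.5 Y7.9
G1 X6.5 Y25.8
G1 X0.0 Y25.8
G1 X0.0 Y0.0
; layer 4
G0 Z23.8
G0 X0.0 Y0.0
G1 X25.3 Y0.0
G1 X25.3 Y7.9
G1 X6.5 Y7.9
G1 X6.5 Y25.8
G1 X0.0 Y25.8
G1 X0.0 Y0.0
M2 ; end

The solid is an L-shaped prism: outer 25.3 × 25.8 mm, arm thicknesses ≈ 7.9 mm (horizontal) and 6.5 mm (vertical), extruded 23.8 mm in z. Slicing at Δz = 6.0 mm — 4 equal slices spanning the solid's height, so layer i sits at z = i·h/4 — gives 4 non-empty perimeters. Each is a 6-segment closed polygon; G0 lifts to the layer z and rapids to the start vertex, then G1 traces the edges.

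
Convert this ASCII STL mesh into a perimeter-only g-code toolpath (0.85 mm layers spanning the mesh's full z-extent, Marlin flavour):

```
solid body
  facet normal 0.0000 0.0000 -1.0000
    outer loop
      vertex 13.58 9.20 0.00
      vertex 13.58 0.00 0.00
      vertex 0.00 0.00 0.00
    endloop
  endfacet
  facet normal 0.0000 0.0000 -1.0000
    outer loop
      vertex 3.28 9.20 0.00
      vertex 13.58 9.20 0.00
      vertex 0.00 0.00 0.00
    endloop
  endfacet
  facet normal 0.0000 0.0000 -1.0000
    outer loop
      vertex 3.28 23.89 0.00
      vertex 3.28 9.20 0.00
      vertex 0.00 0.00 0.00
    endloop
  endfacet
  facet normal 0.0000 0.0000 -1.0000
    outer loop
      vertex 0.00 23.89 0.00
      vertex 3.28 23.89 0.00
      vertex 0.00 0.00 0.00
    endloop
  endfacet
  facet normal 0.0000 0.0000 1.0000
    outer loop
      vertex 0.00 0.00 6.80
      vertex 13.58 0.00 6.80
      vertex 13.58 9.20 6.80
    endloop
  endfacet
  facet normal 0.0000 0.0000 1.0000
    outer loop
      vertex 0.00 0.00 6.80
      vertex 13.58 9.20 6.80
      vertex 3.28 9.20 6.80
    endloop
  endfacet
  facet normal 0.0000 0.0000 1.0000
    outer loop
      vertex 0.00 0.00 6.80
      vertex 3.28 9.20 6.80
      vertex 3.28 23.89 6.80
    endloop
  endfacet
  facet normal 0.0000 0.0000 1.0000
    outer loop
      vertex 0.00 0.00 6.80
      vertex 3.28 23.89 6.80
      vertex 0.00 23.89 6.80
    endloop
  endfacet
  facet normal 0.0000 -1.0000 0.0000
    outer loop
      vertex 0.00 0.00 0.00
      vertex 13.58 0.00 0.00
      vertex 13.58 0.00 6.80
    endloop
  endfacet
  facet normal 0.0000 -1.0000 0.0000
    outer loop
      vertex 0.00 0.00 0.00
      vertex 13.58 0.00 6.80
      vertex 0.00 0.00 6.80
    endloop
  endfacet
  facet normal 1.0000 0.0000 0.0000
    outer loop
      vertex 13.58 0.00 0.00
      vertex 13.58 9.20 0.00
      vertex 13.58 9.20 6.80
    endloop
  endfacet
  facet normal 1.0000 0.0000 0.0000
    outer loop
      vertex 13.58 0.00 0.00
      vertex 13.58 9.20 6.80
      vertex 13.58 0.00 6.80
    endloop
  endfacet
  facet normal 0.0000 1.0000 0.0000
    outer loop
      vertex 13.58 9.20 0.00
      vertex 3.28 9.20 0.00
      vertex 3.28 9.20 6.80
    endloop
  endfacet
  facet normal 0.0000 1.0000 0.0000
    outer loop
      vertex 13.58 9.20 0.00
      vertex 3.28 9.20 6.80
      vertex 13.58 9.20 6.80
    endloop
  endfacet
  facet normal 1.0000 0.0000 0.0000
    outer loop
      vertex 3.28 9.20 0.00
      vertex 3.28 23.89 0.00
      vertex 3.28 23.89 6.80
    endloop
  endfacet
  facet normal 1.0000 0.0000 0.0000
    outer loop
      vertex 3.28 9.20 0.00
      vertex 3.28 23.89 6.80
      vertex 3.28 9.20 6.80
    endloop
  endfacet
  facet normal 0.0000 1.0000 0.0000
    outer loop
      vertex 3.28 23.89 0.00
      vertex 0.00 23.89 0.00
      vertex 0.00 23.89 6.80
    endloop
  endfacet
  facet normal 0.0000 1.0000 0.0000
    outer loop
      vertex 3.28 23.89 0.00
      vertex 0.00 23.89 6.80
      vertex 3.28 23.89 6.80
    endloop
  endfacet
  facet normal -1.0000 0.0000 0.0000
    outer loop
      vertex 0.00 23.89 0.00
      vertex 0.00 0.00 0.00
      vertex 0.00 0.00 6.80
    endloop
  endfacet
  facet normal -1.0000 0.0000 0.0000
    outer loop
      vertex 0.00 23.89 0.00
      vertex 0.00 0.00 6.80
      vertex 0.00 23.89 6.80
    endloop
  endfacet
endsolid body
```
; perimeter-only toolpath
G21 ; units = mm
G90 ; absolute positioning
G28 ; home
; layer 1
G0 Z0.85
G0 X0.00 Y0.00
G1 X13.58 Y0.00
G1 X13.58 Y9.20
G1 X3.28 Y9.20
G1 X3.28 Y23.89
G1 X0.00 Y23.89
G1 X0.00 Y0.00
; layer 2
G0 Z1.70
G0 X0.00 Y0.00
G1 X13.58 Y0.00
G1 X13.58 Y9.20
G1 X3.28 Y9.20
G1 X3.28 Y23.89
G1 X0.00 Y23.89
G1 X0.00 Y0.00
; layer 3
G0 Z2.55
G0 X0.00 Y0.00
G1 X13.58 Y0.00
G1 X13.58 Y9.20
G1 X3.28 Y9.20
G1 X3.28 Y23.89
G1 X0.00 Y23.89
G1 X0.00 Y0.00
; layer 4
G0 Z3.40
G0 X0.00 Y0.00
G1 X13.58 Y0.00
G1 X13.58 Y9.20
G1 X3.28 Y9.20
G1 X3.28 Y23.89
G1 X0.00 Y23.89
G1 X0.00 Y0.00
; layer 5
G0 Z4.25
G0 X0.00 Y0.00
G1 X13.58 Y0.00
G1 X13.58 Y9.20
G1 X3.28 Y9.20
G1 X3.28 Y23.89
G1 X0.00 Y23.89
G1 X0.00 Y0.00
; layer 6
G0 Z5.10
G0 X0.00 Y0.00
G1 X13.58 Y0.00
G1 X13.58 Y9.20
G1 X3.28 Y9.20
G1 X3.28 Y23.89
G1 X0.00 Y23.89
G1 X0.00 Y0.00
; layer 7
G0 Z5.95
G0 X0.00 Y0.00
G1 X13.58 Y0.00
G1 X13.58 Y9.20
G1 X3.28 Y9.20
G1 X3.28 Y23.89
G1 X0.00 Y23.89
G1 X0.00 Y0.00
; layer 8
G0 Z6.80
G0 X0.00 Y0.00
G1 X13.58 Y0.00
G1 X13.58 Y9.20
G1 X3.28 Y9.20
G1 X3.28 Y23.89
G1 X0.00 Y23.89
G1 X0.00 Y0.00
M2 ; end

The solid is an L-shaped prism: outer 13.6 × 23.9 mm, arm thicknesses ≈ 9.2 mm (horizontal) and 3.28 mm (vertical), extruded 6.8 mm in z. Slicing at Δz = 0.85 mm — 8 equal slices spanning the solid's height, so layer i sits at z = i·h/8 — gives 8 non-empty perimeters. Each is a 6-segment closed polygon; G0 lifts to the layer z and rapids to the start vertex, then G1 traces the edges.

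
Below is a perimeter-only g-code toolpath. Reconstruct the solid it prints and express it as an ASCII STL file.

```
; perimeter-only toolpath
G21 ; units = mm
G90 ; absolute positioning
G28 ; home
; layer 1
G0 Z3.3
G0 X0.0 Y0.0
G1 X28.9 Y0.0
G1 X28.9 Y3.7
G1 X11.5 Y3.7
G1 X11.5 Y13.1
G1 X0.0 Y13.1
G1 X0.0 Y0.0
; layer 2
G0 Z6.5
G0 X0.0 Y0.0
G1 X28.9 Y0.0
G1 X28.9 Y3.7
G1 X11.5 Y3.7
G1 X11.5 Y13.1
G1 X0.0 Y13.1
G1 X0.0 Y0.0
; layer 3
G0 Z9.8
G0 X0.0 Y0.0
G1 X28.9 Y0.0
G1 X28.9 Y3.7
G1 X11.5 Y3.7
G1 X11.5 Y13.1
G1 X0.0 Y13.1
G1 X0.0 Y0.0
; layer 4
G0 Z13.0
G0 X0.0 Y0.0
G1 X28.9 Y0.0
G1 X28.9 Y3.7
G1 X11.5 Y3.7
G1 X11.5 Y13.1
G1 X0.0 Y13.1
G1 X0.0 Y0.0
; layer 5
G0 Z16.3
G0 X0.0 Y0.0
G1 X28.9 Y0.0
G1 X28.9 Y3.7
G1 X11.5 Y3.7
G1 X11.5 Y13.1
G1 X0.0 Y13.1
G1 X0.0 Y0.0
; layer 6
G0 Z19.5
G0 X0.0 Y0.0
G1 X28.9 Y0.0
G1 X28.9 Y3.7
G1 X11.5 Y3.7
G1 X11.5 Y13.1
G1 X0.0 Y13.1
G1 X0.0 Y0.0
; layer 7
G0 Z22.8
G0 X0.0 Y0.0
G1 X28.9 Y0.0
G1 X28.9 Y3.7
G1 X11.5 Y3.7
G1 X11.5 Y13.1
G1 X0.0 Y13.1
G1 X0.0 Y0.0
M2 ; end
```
solid part
  facet normal 0.0000 0.0000 -1.0000
    outer loop
      vertex 28.9 3.7 0.0
      vertex 28.9 0.0 0.0
      vertex 0.0 0.0 0.0
    endloop
  endfacet
  facet normal 0.0000 0.0000 -1.0000
    outer loop
      vertex 11.5 3.7 0.0
      vertex 28.9 3.7 0.0
      vertex 0.0 0.0 0.0
    endloop
  endfacet
  facet normal 0.0000 0.0000 -1.0000
    outer loop
      vertex 11.5 13.1 0.0
      vertex 11.5 3.7 0.0
      vertex 0.0 0.0 0.0
    endloop
  endfacet
  facet normal 0.0000 0.0000 -1.0000
    outer loop
      vertex 0.0 13.1 0.0
      vertex 11.5 13.1 0.0
      vertex 0.0 0.0 0.0
    endloop
  endfacet
  facet normal 0.0000 0.0000 1.0000
    outer loop
      vertex 0.0 0.0 22.8
      vertex 28.9 0.0 22.8
      vertex 28.9 3.7 22.8
    endloop
  endfacet
  facet normal 0.0000 0.0000 1.0000
    outer loop
      vertex 0.0 0.0 22.8
      vertex 28.9 3.7 22.8
      vertex 11.5 3.7 22.8
    endloop
  endfacet
  facet normal 0.0000 0.0000 1.0000
    outer loop
      vertex 0.0 0.0 22.8
      vertex 11.5 3.7 22.8
      vertex 11.5 13.1 22.8
    endloop
  endfacet
  facet normal 0.0000 0.0000 1.0000
    outer loop
      vertex 0.0 0.0 22.8
      vertex 11.5 13.1 22.8
      vertex 0.0 13.1 22.8
    endloop
  endfacet
  facet normal 0.0000 -1.0000 0.0000
    outer loop
      vertex 0.0 0.0 0.0
      vertex 28.9 0.0 0.0
      vertex 28.9 0.0 22.8
    endloop
  endfacet
  facet normal 0.0000 -1.0000 0.0000
    outer loop
      vertex 0.0 0.0 0.0
      vertex 28.9 0.0 22.8
      vertex 0.0 0.0 22.8
    endloop
  endfacet
  facet normal 1.0000 0.0000 0.0000
    outer loop
      vertex 28.9 0.0 0.0
      vertex 28.9 3.7 0.0
      vertex 28.9 3.7 22.8
    endloop
  endfacet
  facet normal 1.0000 0.0000 0.0000
    outer loop
      vertex 28.9 0.0 0.0
      vertex 28.9 3.7 22.8
      vertex 28.9 0.0 22.8
    endloop
  endfacet
  facet normal 0.0000 1.0000 0.0000
    outer loop
      vertex 28.9 3.7 0.0
      vertex 11.5 3.7 0.0
      vertex 11.5 3.7 22.8
    endloop
  endfacet
  facet normal 0.0000 1.0000 0.0000
    outer loop
      vertex 28.9 3.7 0.0
      vertex 11.5 3.7 22.8
      vertex 28.9 3.7 22.8
    endloop
  endfacet
  facet normal 1.0000 0.0000 0.0000
    outer loop
      vertex 11.5 3.7 0.0
      vertex 11.5 13.1 0.0
      vertex 11.5 13.1 22.8
    endloop
  endfacet
  facet normal 1.0000 0.0000 0.0000
    outer loop
      vertex 11.5 3.7 0.0
      vertex 11.5 13.1 22.8
      vertex 11.5 3.7 22.8
    endloop
  endfacet
  facet normal 0.0000 1.0000 0.0000
    outer loop
      vertex 11.5 13.1 0.0
      vertex 0.0 13.1 0.0
      vertex 0.0 13.1 22.8
    endloop
  endfacet
  facet normal 0.0000 1.0000 0.0000
    outer loop
      vertex 11.5 13.1 0.0
      vertex 0.0 13.1 22.8
      vertex 11.5 13.1 22.8
    endloop
  endfacet
  facet normal -1.0000 0.0000 0.0000
    outer loop
      vertex 0.0 13.1 0.0
      vertex 0.0 0.0 0.0
      vertex 0.0 0.0 22.8
    endloop
  endfacet
  facet normal -1.0000 0.0000 0.0000
    outer loop
      vertex 0.0 13.1 0.0
      vertex 0.0 0.0 22.8
      vertex 0.0 13.1 22.8
    endloop
  endfacet
endsolid part

The G0 Z moves step by Δz≈3.3 mm. Every layer's G1 loop is the same polygon, so the solid is a straight extrusion of it from z=0 to z≈22.8. Closing with flat bottom and top caps and triangulating gives 20 facets — an L-shaped prism: outer 28.9 × 13.1 mm, arm thicknesses ≈ 3.7 mm (horizontal) and 11.5 mm (vertical), extruded 22.8 mm in z.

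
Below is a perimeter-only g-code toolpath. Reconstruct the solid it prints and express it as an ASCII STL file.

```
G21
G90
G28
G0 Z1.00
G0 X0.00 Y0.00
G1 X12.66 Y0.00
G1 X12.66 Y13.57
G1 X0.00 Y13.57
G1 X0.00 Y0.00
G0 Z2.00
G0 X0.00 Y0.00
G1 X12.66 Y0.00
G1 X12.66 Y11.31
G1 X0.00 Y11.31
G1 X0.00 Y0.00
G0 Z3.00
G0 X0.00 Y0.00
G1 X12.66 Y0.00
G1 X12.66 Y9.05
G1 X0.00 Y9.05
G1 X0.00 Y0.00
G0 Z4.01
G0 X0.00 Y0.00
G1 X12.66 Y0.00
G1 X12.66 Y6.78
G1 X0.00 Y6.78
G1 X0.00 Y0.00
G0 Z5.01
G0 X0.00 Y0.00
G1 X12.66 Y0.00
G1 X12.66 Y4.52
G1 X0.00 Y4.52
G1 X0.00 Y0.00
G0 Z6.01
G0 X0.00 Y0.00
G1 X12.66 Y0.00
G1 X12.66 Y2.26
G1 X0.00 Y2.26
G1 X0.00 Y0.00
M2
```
solid part
  facet normal 0.0000 0.0000 -1.0000
    outer loop
      vertex 12.66 15.83 0.00
      vertex 12.66 0.00 0.00
      vertex 0.00 0.00 0.00
    endloop
  endfacet
  facet normal 0.0000 0.0000 -1.0000
    outer loop
      vertex 0.00 15.83 0.00
      vertex 12.66 15.83 0.00
      vertex 0.00 0.00 0.00
    endloop
  endfacet
  facet normal 0.0000 -1.0000 0.0000
    outer loop
      vertex 0.00 0.00 0.00
      vertex 12.66 0.00 0.00
      vertex 12.66 0.00 7.01
    endloop
  endfacet
  facet normal 0.0000 -1.0000 0.0000
    outer loop
      vertex 0.00 0.00 0.00
      vertex 12.66 0.00 7.01
      vertex 0.00 0.00 7.01
    endloop
  endfacet
  facet normal 0.0000 0.4049 0.9144
    outer loop
      vertex 0.00 0.00 7.01
      vertex 12.66 0.00 7.01
      vertex 12.66 15.83 0.00
    endloop
  endfacet
  facet normal 0.0000 0.4049 0.9144
    outer loop
      vertex 0.00 0.00 7.01
      vertex 12.66 15.83 0.00
      vertex 0.00 15.83 0.00
    endloop
  endfacet
  facet normal -1.0000 0.0000 0.0000
    outer loop
      vertex 0.00 0.00 7.01
      vertex 0.00 15.83 0.00
      vertex 0.00 0.00 0.00
    endloop
  endfacet
  facet normal 1.0000 0.0000 0.0000
    outer loop
      vertex 12.66 0.00 0.00
      vertex 12.66 15.83 0.00
      vertex 12.66 0.00 7.01
    endloop
  endfacet
endsolid part

The G0 Z moves step by Δz≈1.00 mm. The G1 loops shrink linearly with z, so the solid tapers from its base footprint up to z≈7.01. Closing with a flat bottom cap and the tapered top and triangulating gives 8 facets — a wedge (ramp): 12.7 × 15.8 mm base, rising to 7.01 mm along the y=0 edge and sloping linearly to z=0 at y=15.8.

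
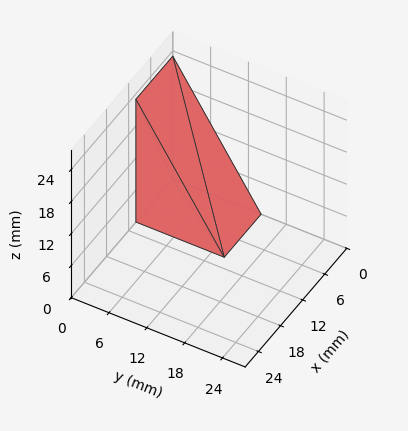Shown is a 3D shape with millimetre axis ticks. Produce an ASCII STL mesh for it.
Reading the render: the shape is a wedge (ramp): 10 × 14 mm base, rising to 23 mm along the y=0 edge and sloping linearly to z=0 at y=14 (dimensions read to the nearest mm from the axis ticks). For the STL, each face is triangulated and given an outward normal.

solid part
  facet normal 0.0000 0.0000 -1.0000
    outer loop
      vertex 10.000 14.000 0.000
      vertex 10.000 0.000 0.000
      vertex 0.000 0.000 0.000
    endloop
  endfacet
  facet normal 0.0000 0.0000 -1.0000
    outer loop
      vertex 0.000 14.000 0.000
      vertex 10.000 14.000 0.000
      vertex 0.000 0.000 0.000
    endloop
  endfacet
  facet normal 0.0000 -1.0000 0.0000
    outer loop
      vertex 0.000 0.000 0.000
      vertex 10.000 0.000 0.000
      vertex 10.000 0.000 23.000
    endloop
  endfacet
  facet normal 0.0000 -1.0000 0.0000
    outer loop
      vertex 0.000 0.000 0.000
      vertex 10.000 0.000 23.000
      vertex 0.000 0.000 23.000
    endloop
  endfacet
  facet normal 0.0000 0.8542 0.5199
    outer loop
      vertex 0.000 0.000 23.000
      vertex 10.000 0.000 23.000
      vertex 10.000 14.000 0.000
    endloop
  endfacet
  facet normal 0.0000 0.8542 0.5199
    outer loop
      vertex 0.000 0.000 23.000
      vertex 10.000 14.000 0.000
      vertex 0.000 14.000 0.000
    endloop
  endfacet
  facet normal -1.0000 0.0000 0.0000
    outer loop
      vertex 0.000 0.000 23.000
      vertex 0.000 14.000 0.000
      vertex 0.000 0.000 0.000
    endloop
  endfacet
  facet normal 1.0000 0.0000 0.0000
    outer loop
      vertex 10.000 0.000 0.000
      vertex 10.000 14.000 0.000
      vertex 10.000 0.000 23.000
    endloop
  endfacet
endsolid part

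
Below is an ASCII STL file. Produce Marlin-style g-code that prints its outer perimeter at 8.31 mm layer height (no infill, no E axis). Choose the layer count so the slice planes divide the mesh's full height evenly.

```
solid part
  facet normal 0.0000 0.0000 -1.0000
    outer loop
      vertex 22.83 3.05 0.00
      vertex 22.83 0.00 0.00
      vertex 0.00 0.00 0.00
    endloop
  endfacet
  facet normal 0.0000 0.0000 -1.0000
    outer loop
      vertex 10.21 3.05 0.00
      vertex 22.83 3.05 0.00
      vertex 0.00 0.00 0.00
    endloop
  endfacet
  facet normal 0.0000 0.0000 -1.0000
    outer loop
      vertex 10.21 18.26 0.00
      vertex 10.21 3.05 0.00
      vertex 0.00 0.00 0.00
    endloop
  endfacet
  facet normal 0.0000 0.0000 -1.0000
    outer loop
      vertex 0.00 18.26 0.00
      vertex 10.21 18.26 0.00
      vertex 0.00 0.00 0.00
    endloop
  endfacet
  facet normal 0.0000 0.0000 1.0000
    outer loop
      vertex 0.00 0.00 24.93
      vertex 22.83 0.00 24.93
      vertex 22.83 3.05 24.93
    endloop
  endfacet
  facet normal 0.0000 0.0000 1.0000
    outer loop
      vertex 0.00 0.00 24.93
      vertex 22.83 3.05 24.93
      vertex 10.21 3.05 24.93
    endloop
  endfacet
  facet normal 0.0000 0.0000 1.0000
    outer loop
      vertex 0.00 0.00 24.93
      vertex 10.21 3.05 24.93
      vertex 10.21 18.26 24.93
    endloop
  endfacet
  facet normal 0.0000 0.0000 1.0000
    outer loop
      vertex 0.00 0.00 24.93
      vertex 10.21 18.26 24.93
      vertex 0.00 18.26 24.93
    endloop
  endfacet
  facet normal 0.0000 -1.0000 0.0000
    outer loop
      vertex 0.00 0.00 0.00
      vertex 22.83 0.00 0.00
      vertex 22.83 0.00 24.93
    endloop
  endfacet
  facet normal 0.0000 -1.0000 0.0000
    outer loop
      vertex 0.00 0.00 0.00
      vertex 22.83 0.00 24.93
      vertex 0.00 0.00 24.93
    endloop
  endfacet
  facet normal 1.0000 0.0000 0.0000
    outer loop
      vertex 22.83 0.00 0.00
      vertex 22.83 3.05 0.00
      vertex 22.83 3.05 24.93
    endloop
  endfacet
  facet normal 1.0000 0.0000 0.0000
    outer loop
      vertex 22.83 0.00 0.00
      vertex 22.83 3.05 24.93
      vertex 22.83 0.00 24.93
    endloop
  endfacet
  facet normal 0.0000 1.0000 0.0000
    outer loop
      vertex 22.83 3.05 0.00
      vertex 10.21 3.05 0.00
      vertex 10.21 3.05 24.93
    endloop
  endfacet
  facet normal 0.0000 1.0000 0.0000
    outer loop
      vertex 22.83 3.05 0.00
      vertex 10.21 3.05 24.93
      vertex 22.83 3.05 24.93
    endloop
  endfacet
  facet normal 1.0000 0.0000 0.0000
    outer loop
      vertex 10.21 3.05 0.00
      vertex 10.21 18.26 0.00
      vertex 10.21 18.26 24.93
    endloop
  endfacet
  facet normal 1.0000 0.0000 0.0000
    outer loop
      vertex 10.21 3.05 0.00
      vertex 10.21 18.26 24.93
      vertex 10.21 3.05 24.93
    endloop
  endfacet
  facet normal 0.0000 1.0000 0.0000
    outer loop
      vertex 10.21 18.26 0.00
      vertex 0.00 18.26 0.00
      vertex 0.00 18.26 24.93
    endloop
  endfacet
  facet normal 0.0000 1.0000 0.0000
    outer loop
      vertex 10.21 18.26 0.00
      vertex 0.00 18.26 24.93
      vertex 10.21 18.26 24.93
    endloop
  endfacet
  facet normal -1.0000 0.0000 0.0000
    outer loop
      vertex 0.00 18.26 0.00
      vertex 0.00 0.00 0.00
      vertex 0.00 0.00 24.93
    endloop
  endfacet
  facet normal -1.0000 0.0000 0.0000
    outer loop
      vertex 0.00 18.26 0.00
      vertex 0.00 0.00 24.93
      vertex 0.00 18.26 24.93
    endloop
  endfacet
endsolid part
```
; perimeter-only toolpath
G21 ; units = mm
G90 ; absolute positioning
G28 ; home
; layer 1
G0 Z8.31
G0 X0.00 Y0.00
G1 X22.83 Y0.00
G1 X22.83 Y3.05
G1 X10.21 Y3.05
G1 X10.21 Y18.26
G1 X0.00 Y18.26
G1 X0.00 Y0.00
; layer 2
G0 Z16.62
G0 X0.00 Y0.00
G1 X22.83 Y0.00
G1 X22.83 Y3.05
G1 X10.21 Y3.05
G1 X10.21 Y18.26
G1 X0.00 Y18.26
G1 X0.00 Y0.00
; layer 3
G0 Z24.93
G0 X0.00 Y0.00
G1 X22.83 Y0.00
G1 X22.83 Y3.05
G1 X10.21 Y3.05
G1 X10.21 Y18.26
G1 X0.00 Y18.26
G1 X0.00 Y0.00
M2 ; end

The solid is an L-shaped prism: outer 22.8 × 18.3 mm, arm thicknesses ≈ 3.05 mm (horizontal) and 10.2 mm (vertical), extruded 24.9 mm in z. Slicing at Δz = 8.31 mm — 3 equal slices spanning the solid's height, so layer i sits at z = i·h/3 — gives 3 non-empty perimeters. Each is a 6-segment closed polygon; G0 lifts to the layer z and rapids to the start vertex, then G1 traces the edges.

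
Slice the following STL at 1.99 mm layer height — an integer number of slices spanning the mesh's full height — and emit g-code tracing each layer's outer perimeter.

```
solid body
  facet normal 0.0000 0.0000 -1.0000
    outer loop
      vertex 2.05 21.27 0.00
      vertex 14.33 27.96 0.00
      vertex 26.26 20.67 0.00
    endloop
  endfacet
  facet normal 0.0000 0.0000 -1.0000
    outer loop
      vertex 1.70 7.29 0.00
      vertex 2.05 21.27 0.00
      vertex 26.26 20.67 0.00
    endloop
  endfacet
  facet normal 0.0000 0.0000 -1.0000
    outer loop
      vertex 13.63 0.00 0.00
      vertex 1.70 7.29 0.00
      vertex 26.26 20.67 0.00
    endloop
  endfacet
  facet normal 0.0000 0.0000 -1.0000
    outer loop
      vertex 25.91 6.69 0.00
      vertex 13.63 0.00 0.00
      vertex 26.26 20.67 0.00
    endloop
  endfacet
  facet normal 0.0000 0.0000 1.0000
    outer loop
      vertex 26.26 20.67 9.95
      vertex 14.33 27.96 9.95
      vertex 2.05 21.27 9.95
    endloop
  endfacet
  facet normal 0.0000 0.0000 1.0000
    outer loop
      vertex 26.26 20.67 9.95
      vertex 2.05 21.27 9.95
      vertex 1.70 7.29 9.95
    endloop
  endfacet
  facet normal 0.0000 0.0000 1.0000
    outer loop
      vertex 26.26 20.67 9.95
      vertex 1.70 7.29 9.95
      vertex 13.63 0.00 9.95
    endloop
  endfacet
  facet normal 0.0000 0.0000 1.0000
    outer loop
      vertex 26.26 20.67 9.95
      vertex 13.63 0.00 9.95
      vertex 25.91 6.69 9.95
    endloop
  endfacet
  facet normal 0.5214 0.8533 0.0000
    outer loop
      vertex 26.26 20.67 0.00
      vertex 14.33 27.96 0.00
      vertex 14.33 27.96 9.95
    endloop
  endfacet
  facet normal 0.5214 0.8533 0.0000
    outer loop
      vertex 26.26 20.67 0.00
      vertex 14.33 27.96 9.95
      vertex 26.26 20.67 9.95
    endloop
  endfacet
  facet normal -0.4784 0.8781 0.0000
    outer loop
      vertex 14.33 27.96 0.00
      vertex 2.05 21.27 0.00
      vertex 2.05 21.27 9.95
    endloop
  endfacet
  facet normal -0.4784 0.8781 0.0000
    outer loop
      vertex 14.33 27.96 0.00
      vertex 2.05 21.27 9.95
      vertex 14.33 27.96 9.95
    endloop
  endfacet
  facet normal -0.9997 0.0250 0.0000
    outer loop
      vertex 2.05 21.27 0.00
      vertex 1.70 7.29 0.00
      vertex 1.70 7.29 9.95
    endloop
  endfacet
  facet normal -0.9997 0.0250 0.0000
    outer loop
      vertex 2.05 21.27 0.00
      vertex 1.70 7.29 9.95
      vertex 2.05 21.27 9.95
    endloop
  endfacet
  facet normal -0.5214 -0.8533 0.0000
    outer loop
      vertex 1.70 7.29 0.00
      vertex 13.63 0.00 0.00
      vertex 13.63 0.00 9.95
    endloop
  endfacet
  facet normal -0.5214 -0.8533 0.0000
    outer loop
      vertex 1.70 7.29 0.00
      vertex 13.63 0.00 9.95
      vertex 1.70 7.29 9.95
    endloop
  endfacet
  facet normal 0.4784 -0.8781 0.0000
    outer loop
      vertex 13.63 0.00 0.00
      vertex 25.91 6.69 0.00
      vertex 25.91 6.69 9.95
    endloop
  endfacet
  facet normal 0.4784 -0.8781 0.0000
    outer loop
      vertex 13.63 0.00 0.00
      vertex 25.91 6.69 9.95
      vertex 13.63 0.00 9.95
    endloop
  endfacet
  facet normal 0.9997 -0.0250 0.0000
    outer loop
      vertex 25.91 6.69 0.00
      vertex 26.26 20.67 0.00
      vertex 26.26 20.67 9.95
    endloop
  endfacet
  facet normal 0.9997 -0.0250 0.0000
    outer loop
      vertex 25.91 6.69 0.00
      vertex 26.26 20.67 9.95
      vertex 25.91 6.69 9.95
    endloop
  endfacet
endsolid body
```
; perimeter-only toolpath
G21 ; units = mm
G90 ; absolute positioning
G28 ; home
; layer 1
G0 Z1.99
G0 X26.26 Y20.67
G1 X14.33 Y27.96
G1 X2.05 Y21.27
G1 X1.70 Y7.29
G1 X13.63 Y0.00
G1 X25.91 Y6.69
G1 X26.26 Y20.67
; layer 2
G0 Z3.98
G0 X26.26 Y20.67
G1 X14.33 Y27.96
G1 X2.05 Y21.27
G1 X1.70 Y7.29
G1 X13.63 Y0.00
G1 X25.91 Y6.69
G1 X26.26 Y20.67
; layer 3
G0 Z5.97
G0 X26.26 Y20.67
G1 X14.33 Y27.96
G1 X2.05 Y21.27
G1 X1.70 Y7.29
G1 X13.63 Y0.00
G1 X25.91 Y6.69
G1 X26.26 Y20.67
; layer 4
G0 Z7.96
G0 X26.26 Y20.67
G1 X14.33 Y27.96
G1 X2.05 Y21.27
G1 X1.70 Y7.29
G1 X13.63 Y0.00
G1 X25.91 Y6.69
G1 X26.26 Y20.67
; layer 5
G0 Z9.95
G0 X26.26 Y20.67
G1 X14.33 Y27.96
G1 X2.05 Y21.27
G1 X1.70 Y7.29
G1 X13.63 Y0.00
G1 X25.91 Y6.69
G1 X26.26 Y20.67
M2 ; end

The solid is a regular 6-sided prism (a cylinder approximated with 6 flat sides), circumscribed radius ≈ 14 mm, height ≈ 9.95 mm. Slicing at Δz = 1.99 mm — 5 equal slices spanning the solid's height, so layer i sits at z = i·h/5 — gives 5 non-empty perimeters. Each is a 6-segment closed polygon; G0 lifts to the layer z and rapids to the start vertex, then G1 traces the edges.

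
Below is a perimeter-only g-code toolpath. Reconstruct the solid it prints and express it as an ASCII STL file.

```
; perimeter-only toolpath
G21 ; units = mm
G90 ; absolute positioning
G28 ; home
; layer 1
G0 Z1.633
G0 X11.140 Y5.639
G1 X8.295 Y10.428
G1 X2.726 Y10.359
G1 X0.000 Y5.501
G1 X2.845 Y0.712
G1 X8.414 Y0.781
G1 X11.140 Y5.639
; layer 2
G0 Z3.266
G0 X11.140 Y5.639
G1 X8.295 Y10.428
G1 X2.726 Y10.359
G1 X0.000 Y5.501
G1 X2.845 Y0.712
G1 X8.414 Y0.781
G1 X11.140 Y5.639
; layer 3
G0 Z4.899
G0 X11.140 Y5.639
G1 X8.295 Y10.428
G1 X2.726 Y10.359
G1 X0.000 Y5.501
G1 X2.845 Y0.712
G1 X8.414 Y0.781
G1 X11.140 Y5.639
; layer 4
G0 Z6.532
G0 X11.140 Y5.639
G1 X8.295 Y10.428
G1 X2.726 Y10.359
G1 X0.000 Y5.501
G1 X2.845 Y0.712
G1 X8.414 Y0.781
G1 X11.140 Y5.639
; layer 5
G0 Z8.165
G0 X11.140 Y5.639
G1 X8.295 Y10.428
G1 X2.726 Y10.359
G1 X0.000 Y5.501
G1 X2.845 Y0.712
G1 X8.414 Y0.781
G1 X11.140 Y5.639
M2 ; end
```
solid part
  facet normal 0.0000 0.0000 -1.0000
    outer loop
      vertex 2.726 10.359 0.000
      vertex 8.295 10.428 0.000
      vertex 11.140 5.639 0.000
    endloop
  endfacet
  facet normal 0.0000 0.0000 -1.0000
    outer loop
      vertex 0.000 5.501 0.000
      vertex 2.726 10.359 0.000
      vertex 11.140 5.639 0.000
    endloop
  endfacet
  facet normal 0.0000 0.0000 -1.0000
    outer loop
      vertex 2.845 0.712 0.000
      vertex 0.000 5.501 0.000
      vertex 11.140 5.639 0.000
    endloop
  endfacet
  facet normal 0.0000 0.0000 -1.0000
    outer loop
      vertex 8.414 0.781 0.000
      vertex 2.845 0.712 0.000
      vertex 11.140 5.639 0.000
    endloop
  endfacet
  facet normal 0.0000 0.0000 1.0000
    outer loop
      vertex 11.140 5.639 8.165
      vertex 8.295 10.428 8.165
      vertex 2.726 10.359 8.165
    endloop
  endfacet
  facet normal 0.0000 0.0000 1.0000
    outer loop
      vertex 11.140 5.639 8.165
      vertex 2.726 10.359 8.165
      vertex 0.000 5.501 8.165
    endloop
  endfacet
  facet normal 0.0000 0.0000 1.0000
    outer loop
      vertex 11.140 5.639 8.165
      vertex 0.000 5.501 8.165
      vertex 2.845 0.712 8.165
    endloop
  endfacet
  facet normal 0.0000 0.0000 1.0000
    outer loop
      vertex 11.140 5.639 8.165
      vertex 2.845 0.712 8.165
      vertex 8.414 0.781 8.165
    endloop
  endfacet
  facet normal 0.8597 0.5107 0.0000
    outer loop
      vertex 11.140 5.639 0.000
      vertex 8.295 10.428 0.000
      vertex 8.295 10.428 8.165
    endloop
  endfacet
  facet normal 0.8597 0.5107 0.0000
    outer loop
      vertex 11.140 5.639 0.000
      vertex 8.295 10.428 8.165
      vertex 11.140 5.639 8.165
    endloop
  endfacet
  facet normal -0.0124 0.9999 0.0000
    outer loop
      vertex 8.295 10.428 0.000
      vertex 2.726 10.359 0.000
      vertex 2.726 10.359 8.165
    endloop
  endfacet
  facet normal -0.0124 0.9999 0.0000
    outer loop
      vertex 8.295 10.428 0.000
      vertex 2.726 10.359 8.165
      vertex 8.295 10.428 8.165
    endloop
  endfacet
  facet normal -0.8721 0.4894 0.0000
    outer loop
      vertex 2.726 10.359 0.000
      vertex 0.000 5.501 0.000
      vertex 0.000 5.501 8.165
    endloop
  endfacet
  facet normal -0.8721 0.4894 0.0000
    outer loop
      vertex 2.726 10.359 0.000
      vertex 0.000 5.501 8.165
      vertex 2.726 10.359 8.165
    endloop
  endfacet
  facet normal -0.8597 -0.5107 0.0000
    outer loop
      vertex 0.000 5.501 0.000
      vertex 2.845 0.712 0.000
      vertex 2.845 0.712 8.165
    endloop
  endfacet
  facet normal -0.8597 -0.5107 0.0000
    outer loop
      vertex 0.000 5.501 0.000
      vertex 2.845 0.712 8.165
      vertex 0.000 5.501 8.165
    endloop
  endfacet
  facet normal 0.0124 -0.9999 0.0000
    outer loop
      vertex 2.845 0.712 0.000
      vertex 8.414 0.781 0.000
      vertex 8.414 0.781 8.165
    endloop
  endfacet
  facet normal 0.0124 -0.9999 0.0000
    outer loop
      vertex 2.845 0.712 0.000
      vertex 8.414 0.781 8.165
      vertex 2.845 0.712 8.165
    endloop
  endfacet
  facet normal 0.8721 -0.4894 0.0000
    outer loop
      vertex 8.414 0.781 0.000
      vertex 11.140 5.639 0.000
      vertex 11.140 5.639 8.165
    endloop
  endfacet
  facet normal 0.8721 -0.4894 0.0000
    outer loop
      vertex 8.414 0.781 0.000
      vertex 11.140 5.639 8.165
      vertex 8.414 0.781 8.165
    endloop
  endfacet
endsolid part

The G0 Z moves step by Δz≈1.633 mm. Every layer's G1 loop is the same polygon, so the solid is a straight extrusion of it from z=0 to z≈8.16. Closing with flat bottom and top caps and triangulating gives 20 facets — a regular 6-sided prism (a cylinder approximated with 6 flat sides), circumscribed radius ≈ 5.57 mm, height ≈ 8.16 mm.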